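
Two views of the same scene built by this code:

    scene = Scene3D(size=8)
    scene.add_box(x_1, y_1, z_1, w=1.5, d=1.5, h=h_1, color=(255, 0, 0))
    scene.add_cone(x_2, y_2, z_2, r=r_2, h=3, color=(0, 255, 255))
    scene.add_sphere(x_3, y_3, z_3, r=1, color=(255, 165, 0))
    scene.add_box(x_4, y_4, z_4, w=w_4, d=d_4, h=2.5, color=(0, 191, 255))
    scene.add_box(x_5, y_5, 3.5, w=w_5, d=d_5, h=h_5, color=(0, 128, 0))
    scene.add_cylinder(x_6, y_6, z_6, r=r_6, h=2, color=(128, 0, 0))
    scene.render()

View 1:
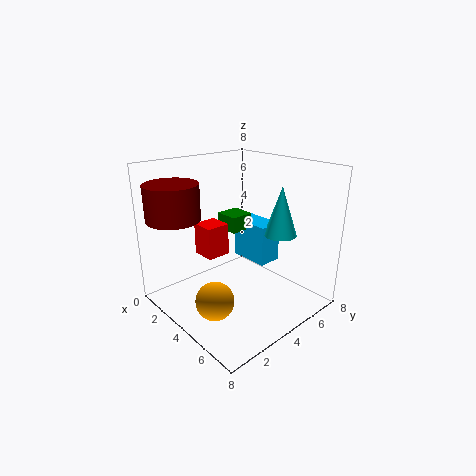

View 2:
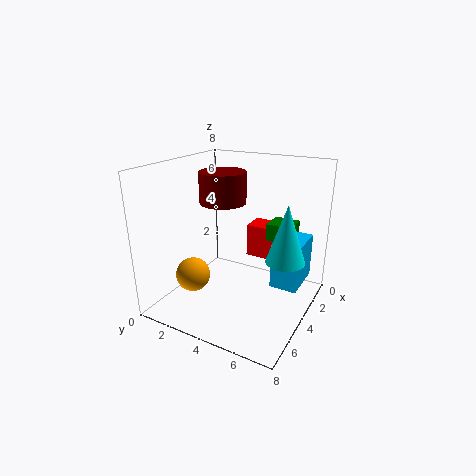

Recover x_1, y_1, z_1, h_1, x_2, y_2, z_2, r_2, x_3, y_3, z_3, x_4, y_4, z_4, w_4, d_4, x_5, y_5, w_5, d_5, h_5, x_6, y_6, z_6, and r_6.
x_1 = 0.5
y_1 = 3.5
z_1 = 2
h_1 = 2
x_2 = 4.5
y_2 = 7
z_2 = 3.5
r_2 = 1
x_3 = 5
y_3 = 1.5
z_3 = 1.5
x_4 = 1.5
y_4 = 6
z_4 = 1.5
w_4 = 2.5
d_4 = 1.5
x_5 = 1
y_5 = 5
w_5 = 1.5
d_5 = 1.5
h_5 = 1
x_6 = 1.5
y_6 = 1.5
z_6 = 5
r_6 = 1.5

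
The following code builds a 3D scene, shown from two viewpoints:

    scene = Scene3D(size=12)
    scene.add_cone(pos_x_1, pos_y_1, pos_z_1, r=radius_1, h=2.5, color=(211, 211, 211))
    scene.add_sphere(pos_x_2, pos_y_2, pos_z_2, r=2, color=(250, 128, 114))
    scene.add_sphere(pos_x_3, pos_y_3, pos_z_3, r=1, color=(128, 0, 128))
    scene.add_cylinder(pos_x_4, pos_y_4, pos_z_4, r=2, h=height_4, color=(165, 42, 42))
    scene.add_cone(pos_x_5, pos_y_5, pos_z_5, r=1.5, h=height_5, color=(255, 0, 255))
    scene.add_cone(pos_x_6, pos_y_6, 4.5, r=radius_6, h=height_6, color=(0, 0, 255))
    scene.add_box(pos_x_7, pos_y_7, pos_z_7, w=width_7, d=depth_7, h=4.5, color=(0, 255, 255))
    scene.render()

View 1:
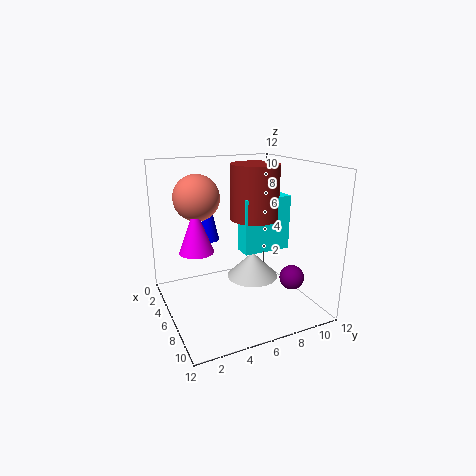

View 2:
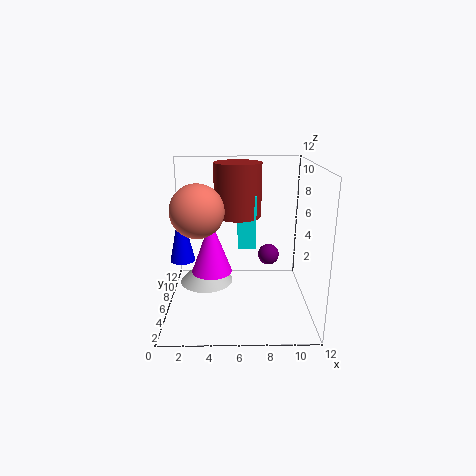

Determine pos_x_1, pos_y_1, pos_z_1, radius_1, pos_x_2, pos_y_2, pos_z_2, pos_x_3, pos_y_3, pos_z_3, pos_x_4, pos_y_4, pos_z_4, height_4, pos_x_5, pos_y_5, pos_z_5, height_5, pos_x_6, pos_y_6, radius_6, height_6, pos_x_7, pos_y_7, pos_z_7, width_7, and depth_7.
pos_x_1 = 3; pos_y_1 = 9; pos_z_1 = 0.5; radius_1 = 2.5; pos_x_2 = 3; pos_y_2 = 3.5; pos_z_2 = 9; pos_x_3 = 9; pos_y_3 = 9.5; pos_z_3 = 3; pos_x_4 = 6; pos_y_4 = 7.5; pos_z_4 = 7.5; height_4 = 4.5; pos_x_5 = 4; pos_y_5 = 3; pos_z_5 = 4.5; height_5 = 4; pos_x_6 = 1.5; pos_y_6 = 5; radius_6 = 1; height_6 = 4.5; pos_x_7 = 6; pos_y_7 = 6; pos_z_7 = 5; width_7 = 1.5; depth_7 = 4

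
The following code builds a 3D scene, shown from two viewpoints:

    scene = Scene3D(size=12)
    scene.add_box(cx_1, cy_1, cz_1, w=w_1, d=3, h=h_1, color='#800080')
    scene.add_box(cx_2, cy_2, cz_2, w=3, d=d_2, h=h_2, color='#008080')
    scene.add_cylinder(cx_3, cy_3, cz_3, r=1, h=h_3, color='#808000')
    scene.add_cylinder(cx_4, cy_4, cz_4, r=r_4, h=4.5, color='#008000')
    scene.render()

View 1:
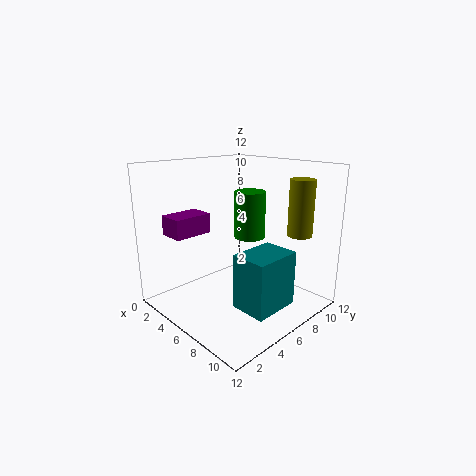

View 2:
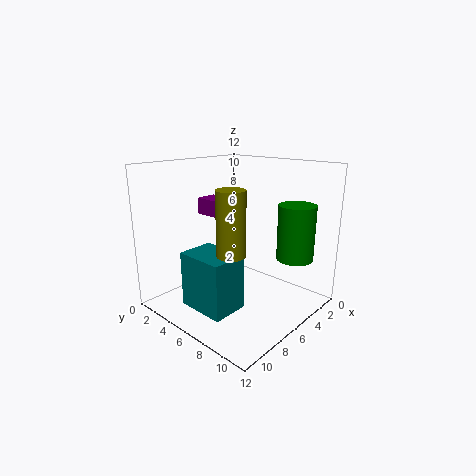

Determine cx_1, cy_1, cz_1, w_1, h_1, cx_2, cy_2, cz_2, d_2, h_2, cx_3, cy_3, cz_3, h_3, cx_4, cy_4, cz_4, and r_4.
cx_1 = 3.5; cy_1 = 0.5; cz_1 = 7; w_1 = 2; h_1 = 1.5; cx_2 = 7.5; cy_2 = 4; cz_2 = 1; d_2 = 4; h_2 = 4.5; cx_3 = 10; cy_3 = 9; cz_3 = 6.5; h_3 = 4.5; cx_4 = 3.5; cy_4 = 10; cz_4 = 4.5; r_4 = 1.5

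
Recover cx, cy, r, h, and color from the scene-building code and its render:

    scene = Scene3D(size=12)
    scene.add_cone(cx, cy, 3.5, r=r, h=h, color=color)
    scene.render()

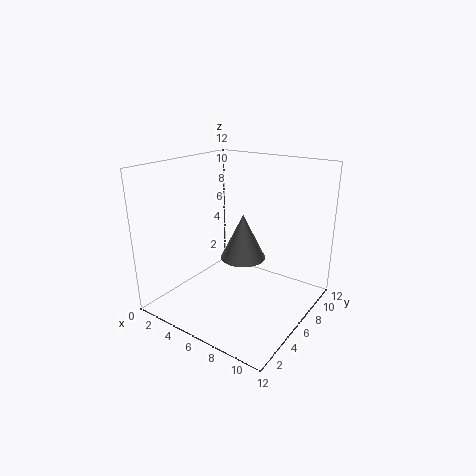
cx = 5.5
cy = 7.5
r = 2
h = 4
color = 'gray'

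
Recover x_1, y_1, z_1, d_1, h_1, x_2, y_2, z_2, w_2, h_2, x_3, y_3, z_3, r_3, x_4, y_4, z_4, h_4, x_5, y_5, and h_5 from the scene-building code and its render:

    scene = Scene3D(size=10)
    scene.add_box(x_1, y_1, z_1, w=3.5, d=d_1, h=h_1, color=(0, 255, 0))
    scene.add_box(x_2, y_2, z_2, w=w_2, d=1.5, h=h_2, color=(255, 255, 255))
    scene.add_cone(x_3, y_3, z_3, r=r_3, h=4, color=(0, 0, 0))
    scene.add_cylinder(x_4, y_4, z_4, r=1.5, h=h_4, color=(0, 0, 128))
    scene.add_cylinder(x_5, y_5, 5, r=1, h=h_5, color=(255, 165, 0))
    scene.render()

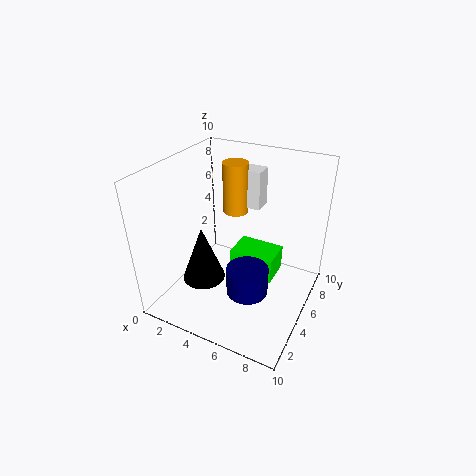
x_1 = 3.5, y_1 = 6.5, z_1 = 0.5, d_1 = 2.5, h_1 = 2, x_2 = 3.5, y_2 = 8.5, z_2 = 5.5, w_2 = 1.5, h_2 = 3, x_3 = 3, y_3 = 3.5, z_3 = 2, r_3 = 1.5, x_4 = 6, y_4 = 4.5, z_4 = 1, h_4 = 2, x_5 = 3, y_5 = 8.5, h_5 = 4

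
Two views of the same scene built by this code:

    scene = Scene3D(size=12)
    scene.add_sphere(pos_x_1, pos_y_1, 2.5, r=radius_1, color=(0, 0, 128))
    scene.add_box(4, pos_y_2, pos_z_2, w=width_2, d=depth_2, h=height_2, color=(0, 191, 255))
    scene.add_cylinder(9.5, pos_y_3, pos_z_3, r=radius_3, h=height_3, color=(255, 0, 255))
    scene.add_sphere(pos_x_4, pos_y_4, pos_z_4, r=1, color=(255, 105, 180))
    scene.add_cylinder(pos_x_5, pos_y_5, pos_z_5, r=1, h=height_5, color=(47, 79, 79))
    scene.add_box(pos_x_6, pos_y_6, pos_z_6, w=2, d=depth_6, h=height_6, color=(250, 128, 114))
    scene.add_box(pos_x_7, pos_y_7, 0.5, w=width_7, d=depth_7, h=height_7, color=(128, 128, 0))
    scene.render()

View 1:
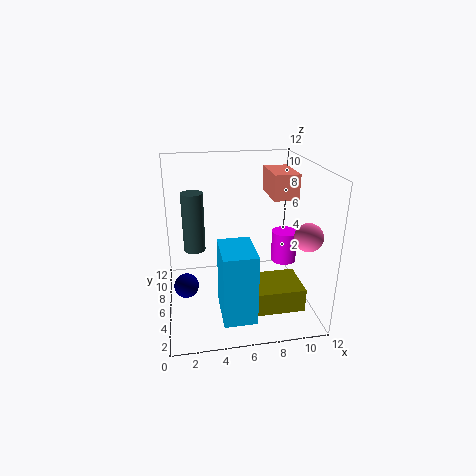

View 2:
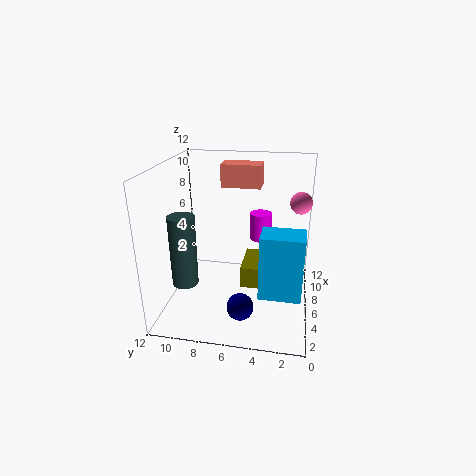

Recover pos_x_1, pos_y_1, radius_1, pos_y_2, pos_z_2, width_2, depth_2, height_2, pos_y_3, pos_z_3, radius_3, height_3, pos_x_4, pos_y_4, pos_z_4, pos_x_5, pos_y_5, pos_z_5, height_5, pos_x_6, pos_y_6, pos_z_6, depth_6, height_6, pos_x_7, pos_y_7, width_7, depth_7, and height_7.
pos_x_1 = 1.5, pos_y_1 = 5, radius_1 = 1, pos_y_2 = 0.5, pos_z_2 = 1.5, width_2 = 2.5, depth_2 = 3.5, height_2 = 5.5, pos_y_3 = 4.5, pos_z_3 = 4.5, radius_3 = 1, height_3 = 2.5, pos_x_4 = 10, pos_y_4 = 1, pos_z_4 = 8, pos_x_5 = 2.5, pos_y_5 = 9.5, pos_z_5 = 3.5, height_5 = 5.5, pos_x_6 = 8.5, pos_y_6 = 4.5, pos_z_6 = 9.5, depth_6 = 3.5, height_6 = 2, pos_x_7 = 7, pos_y_7 = 2.5, width_7 = 4, depth_7 = 3.5, height_7 = 2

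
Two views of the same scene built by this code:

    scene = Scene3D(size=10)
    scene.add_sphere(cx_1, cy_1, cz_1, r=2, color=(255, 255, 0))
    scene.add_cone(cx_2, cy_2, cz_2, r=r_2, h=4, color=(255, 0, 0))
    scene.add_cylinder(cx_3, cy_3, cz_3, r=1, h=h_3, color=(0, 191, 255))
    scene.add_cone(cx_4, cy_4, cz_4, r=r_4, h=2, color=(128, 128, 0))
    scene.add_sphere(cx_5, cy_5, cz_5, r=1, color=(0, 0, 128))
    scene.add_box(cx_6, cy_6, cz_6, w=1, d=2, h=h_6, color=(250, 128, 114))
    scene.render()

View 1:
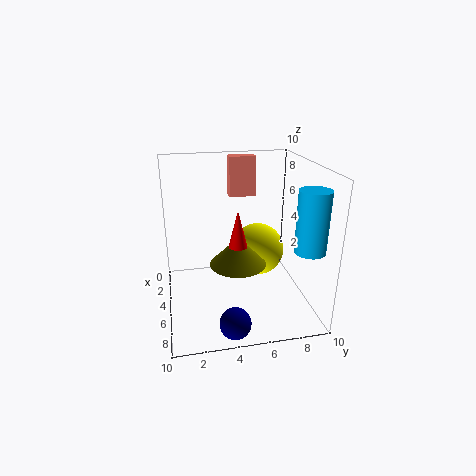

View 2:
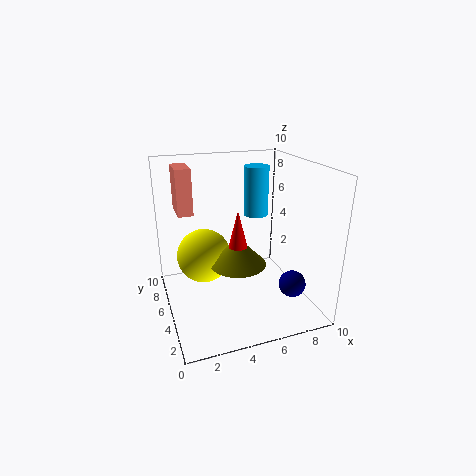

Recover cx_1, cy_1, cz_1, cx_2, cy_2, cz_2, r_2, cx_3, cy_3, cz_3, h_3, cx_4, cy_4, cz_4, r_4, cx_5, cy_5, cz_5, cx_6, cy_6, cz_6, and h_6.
cx_1 = 3; cy_1 = 7; cz_1 = 3; cx_2 = 5; cy_2 = 5; cz_2 = 3; r_2 = 1; cx_3 = 8; cy_3 = 9; cz_3 = 5; h_3 = 4; cx_4 = 5; cy_4 = 5; cz_4 = 3; r_4 = 2; cx_5 = 9; cy_5 = 4; cz_5 = 1; cx_6 = 1; cy_6 = 5; cz_6 = 7; h_6 = 3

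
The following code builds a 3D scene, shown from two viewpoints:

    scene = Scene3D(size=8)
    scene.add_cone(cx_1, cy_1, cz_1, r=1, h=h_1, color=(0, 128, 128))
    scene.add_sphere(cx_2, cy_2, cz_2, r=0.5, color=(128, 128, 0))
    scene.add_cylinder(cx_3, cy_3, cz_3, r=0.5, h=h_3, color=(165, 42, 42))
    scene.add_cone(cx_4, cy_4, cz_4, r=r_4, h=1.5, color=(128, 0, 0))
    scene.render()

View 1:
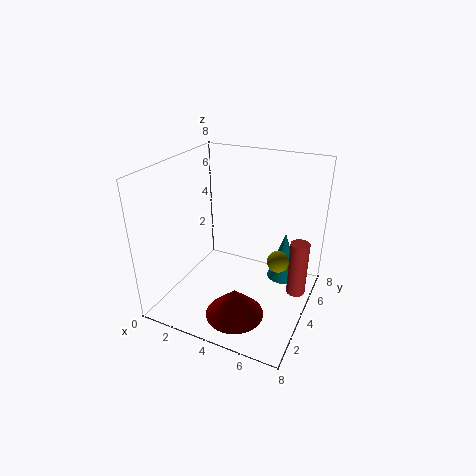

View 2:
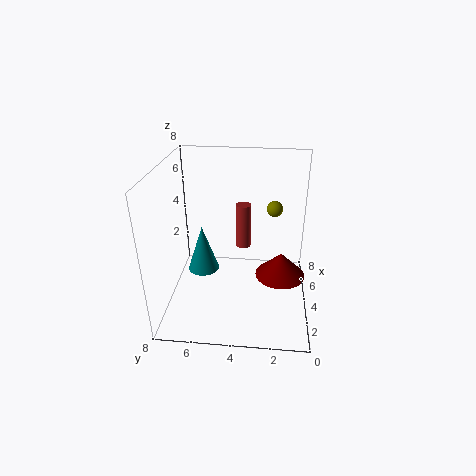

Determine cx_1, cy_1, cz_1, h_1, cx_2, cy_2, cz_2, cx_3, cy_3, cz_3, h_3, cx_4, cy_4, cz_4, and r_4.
cx_1 = 6
cy_1 = 6.5
cz_1 = 0.5
h_1 = 3
cx_2 = 7
cy_2 = 2
cz_2 = 4.5
cx_3 = 7.5
cy_3 = 4
cz_3 = 1.5
h_3 = 3
cx_4 = 5
cy_4 = 1.5
cz_4 = 1
r_4 = 1.5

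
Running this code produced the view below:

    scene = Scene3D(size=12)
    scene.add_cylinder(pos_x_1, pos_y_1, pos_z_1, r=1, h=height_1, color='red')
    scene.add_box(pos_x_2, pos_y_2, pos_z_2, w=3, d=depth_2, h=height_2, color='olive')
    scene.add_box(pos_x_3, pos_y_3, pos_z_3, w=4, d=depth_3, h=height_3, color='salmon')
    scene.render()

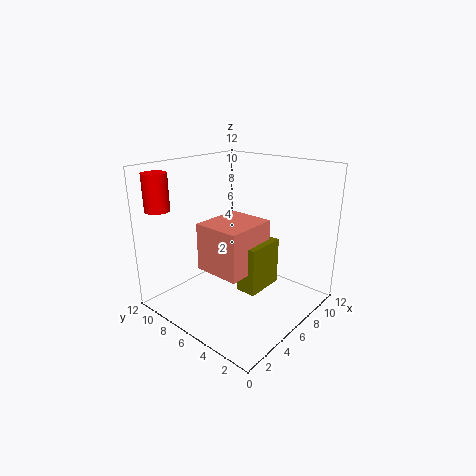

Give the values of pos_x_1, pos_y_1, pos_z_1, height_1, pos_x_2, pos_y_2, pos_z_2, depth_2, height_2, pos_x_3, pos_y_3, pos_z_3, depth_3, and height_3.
pos_x_1 = 1.5, pos_y_1 = 10.5, pos_z_1 = 8.5, height_1 = 3, pos_x_2 = 3, pos_y_2 = 2, pos_z_2 = 3.5, depth_2 = 1.5, height_2 = 3.5, pos_x_3 = 1.5, pos_y_3 = 2.5, pos_z_3 = 5, depth_3 = 3.5, height_3 = 3.5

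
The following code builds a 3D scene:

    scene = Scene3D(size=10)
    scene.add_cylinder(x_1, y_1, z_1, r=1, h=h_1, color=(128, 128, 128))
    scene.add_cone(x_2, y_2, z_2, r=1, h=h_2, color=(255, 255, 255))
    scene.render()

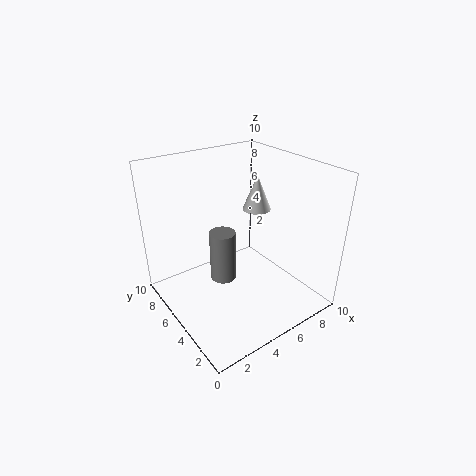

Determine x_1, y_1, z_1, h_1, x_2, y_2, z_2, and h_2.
x_1 = 5, y_1 = 7, z_1 = 0.5, h_1 = 4, x_2 = 7, y_2 = 5.5, z_2 = 6.5, h_2 = 2.5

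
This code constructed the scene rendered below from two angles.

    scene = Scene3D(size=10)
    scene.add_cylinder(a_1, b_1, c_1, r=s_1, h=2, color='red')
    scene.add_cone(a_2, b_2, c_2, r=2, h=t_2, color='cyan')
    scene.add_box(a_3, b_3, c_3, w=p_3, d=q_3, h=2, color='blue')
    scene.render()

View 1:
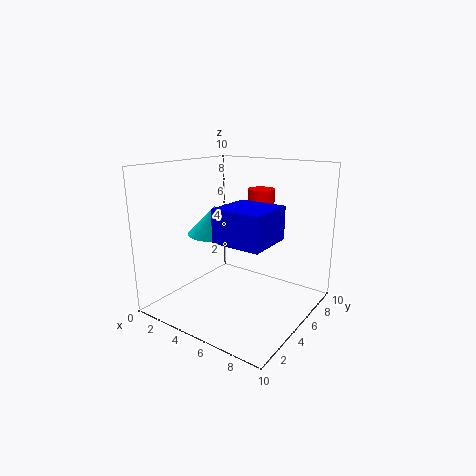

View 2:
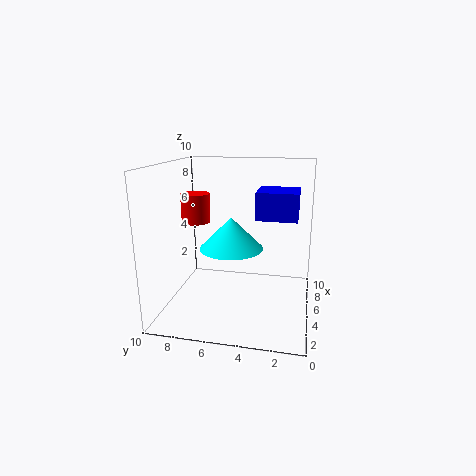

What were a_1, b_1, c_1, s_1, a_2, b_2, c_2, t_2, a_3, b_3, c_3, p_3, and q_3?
a_1 = 5; b_1 = 8; c_1 = 6; s_1 = 1; a_2 = 3; b_2 = 5; c_2 = 5; t_2 = 2; a_3 = 6; b_3 = 1; c_3 = 6; p_3 = 3; q_3 = 3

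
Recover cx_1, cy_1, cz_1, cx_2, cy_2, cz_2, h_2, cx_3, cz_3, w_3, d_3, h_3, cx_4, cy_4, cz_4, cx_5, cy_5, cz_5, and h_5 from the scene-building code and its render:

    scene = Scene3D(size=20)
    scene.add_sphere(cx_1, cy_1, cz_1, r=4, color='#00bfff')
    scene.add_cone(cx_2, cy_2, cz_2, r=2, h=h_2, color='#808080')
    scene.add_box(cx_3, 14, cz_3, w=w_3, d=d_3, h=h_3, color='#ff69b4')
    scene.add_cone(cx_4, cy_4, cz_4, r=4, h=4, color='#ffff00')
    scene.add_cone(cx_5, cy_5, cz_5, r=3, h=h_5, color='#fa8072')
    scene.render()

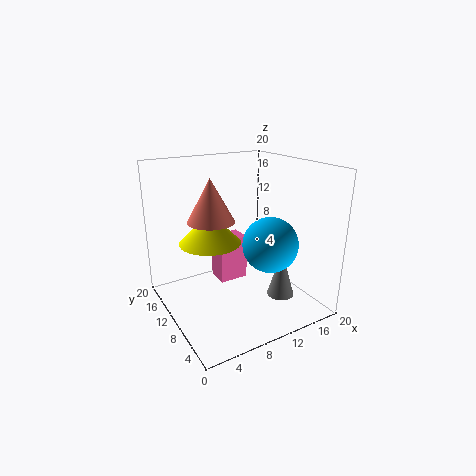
cx_1 = 14.5
cy_1 = 8.5
cz_1 = 8.5
cx_2 = 16
cy_2 = 7.5
cz_2 = 0.5
h_2 = 7
cx_3 = 9.5
cz_3 = 1
w_3 = 4.5
d_3 = 3.5
h_3 = 7
cx_4 = 5.5
cy_4 = 9.5
cz_4 = 10.5
cx_5 = 5.5
cy_5 = 9
cz_5 = 13.5
h_5 = 5.5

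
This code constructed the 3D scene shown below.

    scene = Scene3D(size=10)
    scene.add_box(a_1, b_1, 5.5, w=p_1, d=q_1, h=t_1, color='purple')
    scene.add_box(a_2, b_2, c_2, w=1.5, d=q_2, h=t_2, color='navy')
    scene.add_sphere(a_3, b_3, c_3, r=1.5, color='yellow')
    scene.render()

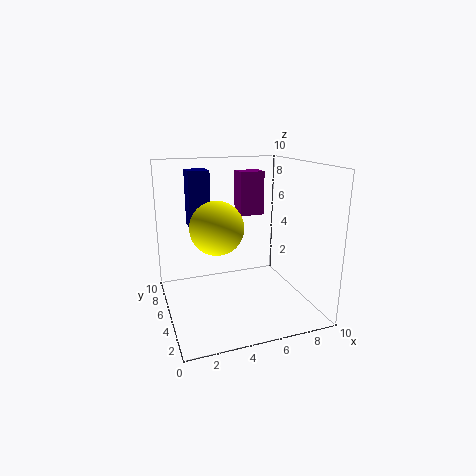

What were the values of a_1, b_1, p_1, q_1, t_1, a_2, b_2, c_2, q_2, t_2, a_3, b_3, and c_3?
a_1 = 6.5
b_1 = 8.5
p_1 = 2
q_1 = 1.5
t_1 = 3.5
a_2 = 2
b_2 = 6.5
c_2 = 5.5
q_2 = 1.5
t_2 = 4
a_3 = 2.5
b_3 = 1.5
c_3 = 7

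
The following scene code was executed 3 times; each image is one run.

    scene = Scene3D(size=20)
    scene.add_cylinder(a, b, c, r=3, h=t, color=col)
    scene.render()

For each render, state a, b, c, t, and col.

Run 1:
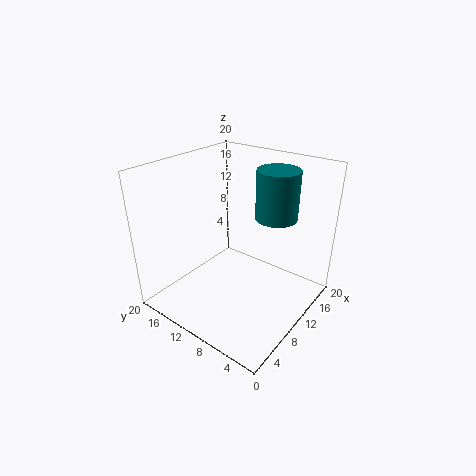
a = 15, b = 7, c = 12, t = 7, col = 'teal'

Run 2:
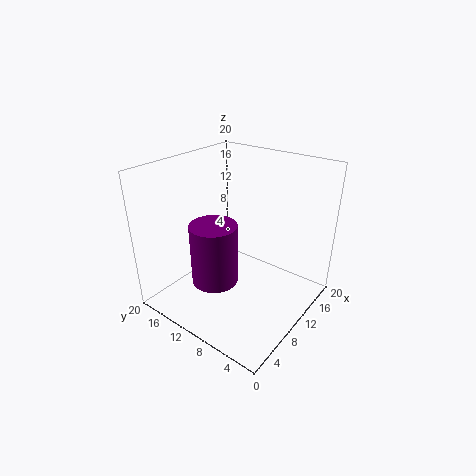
a = 5, b = 10, c = 6, t = 8, col = 'purple'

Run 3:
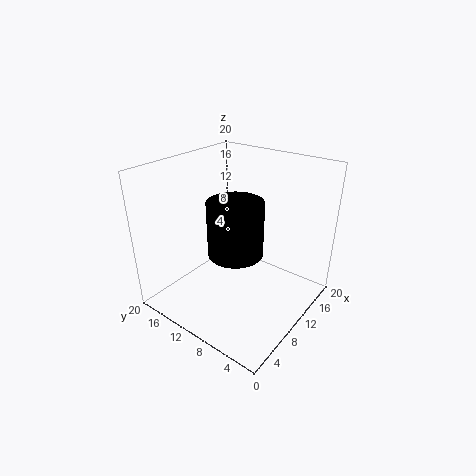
a = 3, b = 5, c = 13, t = 6, col = 'black'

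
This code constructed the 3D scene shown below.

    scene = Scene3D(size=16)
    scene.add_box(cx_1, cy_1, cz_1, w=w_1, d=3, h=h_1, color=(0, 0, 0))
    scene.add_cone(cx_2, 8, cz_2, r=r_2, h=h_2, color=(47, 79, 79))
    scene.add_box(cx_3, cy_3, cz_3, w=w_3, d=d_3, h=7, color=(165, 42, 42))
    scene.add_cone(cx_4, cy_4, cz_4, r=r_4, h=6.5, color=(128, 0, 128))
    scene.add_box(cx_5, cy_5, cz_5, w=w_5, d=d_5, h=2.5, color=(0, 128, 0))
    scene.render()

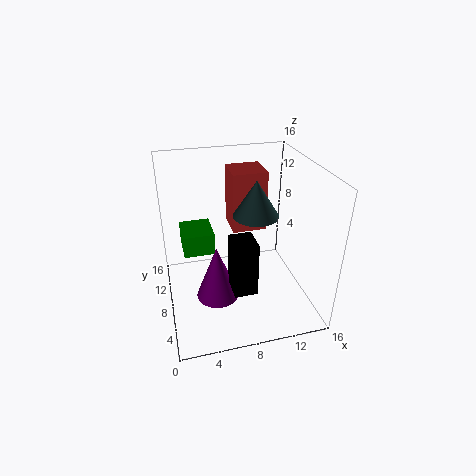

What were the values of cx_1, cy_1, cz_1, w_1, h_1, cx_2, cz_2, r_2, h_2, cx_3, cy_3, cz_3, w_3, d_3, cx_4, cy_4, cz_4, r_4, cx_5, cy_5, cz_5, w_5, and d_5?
cx_1 = 6.5
cy_1 = 3.5
cz_1 = 3.5
w_1 = 2.5
h_1 = 6
cx_2 = 10
cz_2 = 10.5
r_2 = 2.5
h_2 = 4
cx_3 = 8
cy_3 = 10
cz_3 = 7.5
w_3 = 4
d_3 = 4
cx_4 = 5.5
cy_4 = 8
cz_4 = 0.5
r_4 = 2.5
cx_5 = 2
cy_5 = 8.5
cz_5 = 6
w_5 = 3.5
d_5 = 4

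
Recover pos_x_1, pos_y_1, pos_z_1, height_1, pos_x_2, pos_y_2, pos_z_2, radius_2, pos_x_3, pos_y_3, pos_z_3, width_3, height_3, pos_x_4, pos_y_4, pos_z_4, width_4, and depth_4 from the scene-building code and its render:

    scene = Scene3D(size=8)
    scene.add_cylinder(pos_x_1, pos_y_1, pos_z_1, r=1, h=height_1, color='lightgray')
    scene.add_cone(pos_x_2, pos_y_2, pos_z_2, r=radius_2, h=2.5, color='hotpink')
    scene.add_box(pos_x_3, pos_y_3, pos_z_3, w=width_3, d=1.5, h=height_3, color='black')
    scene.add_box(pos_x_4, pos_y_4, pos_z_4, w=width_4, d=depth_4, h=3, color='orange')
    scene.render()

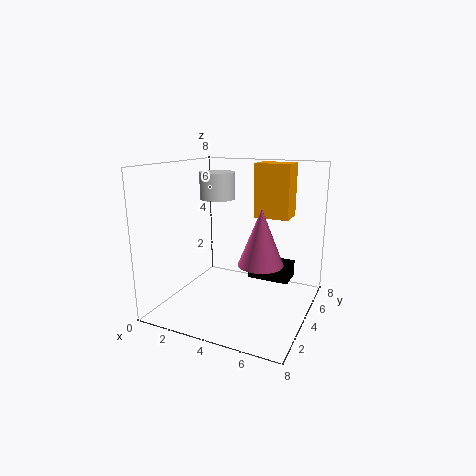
pos_x_1 = 2.5, pos_y_1 = 4.5, pos_z_1 = 6, height_1 = 1.5, pos_x_2 = 6.5, pos_y_2 = 1, pos_z_2 = 4, radius_2 = 1, pos_x_3 = 4, pos_y_3 = 5.5, pos_z_3 = 1, width_3 = 2.5, height_3 = 1, pos_x_4 = 4.5, pos_y_4 = 5, pos_z_4 = 5, width_4 = 2, depth_4 = 1.5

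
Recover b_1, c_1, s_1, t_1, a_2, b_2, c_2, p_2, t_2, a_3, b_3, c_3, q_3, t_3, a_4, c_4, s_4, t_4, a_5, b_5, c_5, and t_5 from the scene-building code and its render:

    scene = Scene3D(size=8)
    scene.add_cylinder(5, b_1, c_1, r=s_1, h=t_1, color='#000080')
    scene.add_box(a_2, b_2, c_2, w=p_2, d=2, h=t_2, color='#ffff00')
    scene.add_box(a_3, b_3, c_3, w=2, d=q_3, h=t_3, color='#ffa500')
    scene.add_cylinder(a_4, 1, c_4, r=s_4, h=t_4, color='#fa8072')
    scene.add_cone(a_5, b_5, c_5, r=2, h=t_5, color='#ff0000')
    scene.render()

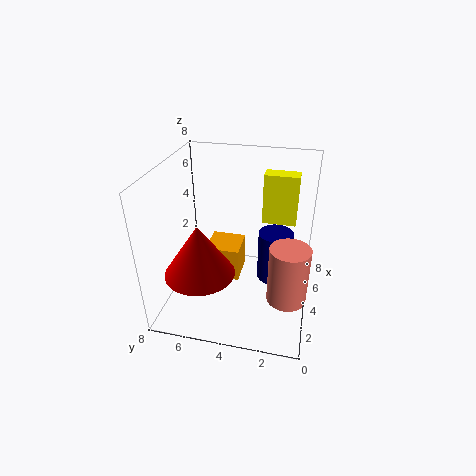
b_1 = 2
c_1 = 1
s_1 = 1
t_1 = 3
a_2 = 6
b_2 = 1
c_2 = 4
p_2 = 1
t_2 = 3
a_3 = 4
b_3 = 4
c_3 = 1
q_3 = 2
t_3 = 2
a_4 = 2
c_4 = 2
s_4 = 1
t_4 = 3
a_5 = 3
b_5 = 6
c_5 = 2
t_5 = 3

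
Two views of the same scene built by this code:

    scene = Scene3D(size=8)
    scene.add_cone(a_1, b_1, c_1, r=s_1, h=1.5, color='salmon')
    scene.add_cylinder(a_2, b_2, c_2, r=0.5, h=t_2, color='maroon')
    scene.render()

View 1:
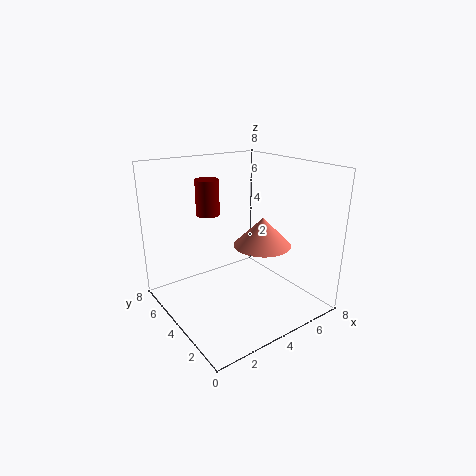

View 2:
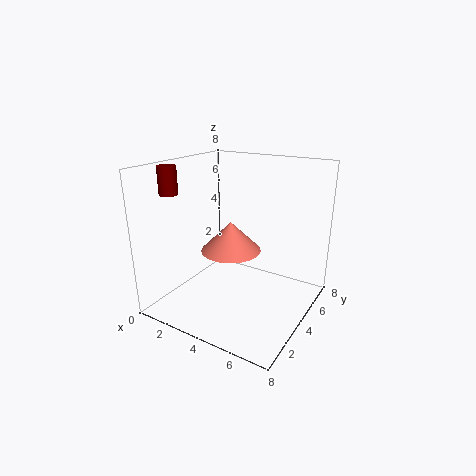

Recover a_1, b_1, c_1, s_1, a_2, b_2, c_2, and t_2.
a_1 = 4.5; b_1 = 2.5; c_1 = 4; s_1 = 1.5; a_2 = 1; b_2 = 2; c_2 = 6.5; t_2 = 1.5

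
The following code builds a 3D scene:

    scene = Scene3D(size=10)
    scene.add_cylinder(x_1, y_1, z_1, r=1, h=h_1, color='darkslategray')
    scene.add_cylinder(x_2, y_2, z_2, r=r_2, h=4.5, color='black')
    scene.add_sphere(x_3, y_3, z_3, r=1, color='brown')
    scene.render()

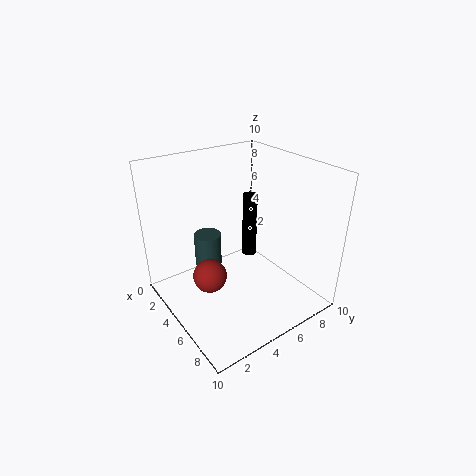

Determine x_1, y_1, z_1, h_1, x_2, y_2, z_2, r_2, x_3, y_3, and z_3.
x_1 = 2.5
y_1 = 4
z_1 = 2
h_1 = 2.5
x_2 = 5
y_2 = 6
z_2 = 3.5
r_2 = 0.5
x_3 = 7
y_3 = 1.5
z_3 = 4.5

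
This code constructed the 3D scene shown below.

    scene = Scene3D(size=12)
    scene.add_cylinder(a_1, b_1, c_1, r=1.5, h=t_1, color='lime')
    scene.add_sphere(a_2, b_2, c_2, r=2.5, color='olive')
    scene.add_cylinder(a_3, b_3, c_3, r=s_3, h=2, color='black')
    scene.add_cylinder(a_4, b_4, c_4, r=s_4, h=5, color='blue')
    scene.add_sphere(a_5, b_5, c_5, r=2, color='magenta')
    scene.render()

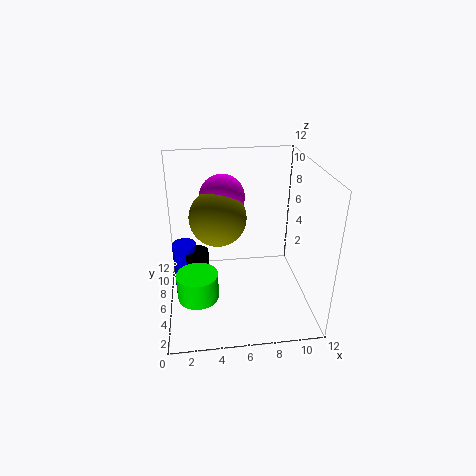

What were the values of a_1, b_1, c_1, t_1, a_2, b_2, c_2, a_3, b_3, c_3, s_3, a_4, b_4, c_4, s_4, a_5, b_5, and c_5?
a_1 = 2.5; b_1 = 2; c_1 = 3.5; t_1 = 2; a_2 = 4.5; b_2 = 8; c_2 = 7; a_3 = 2.5; b_3 = 6; c_3 = 3; s_3 = 1; a_4 = 1.5; b_4 = 6.5; c_4 = 0.5; s_4 = 1; a_5 = 5; b_5 = 9; c_5 = 8.5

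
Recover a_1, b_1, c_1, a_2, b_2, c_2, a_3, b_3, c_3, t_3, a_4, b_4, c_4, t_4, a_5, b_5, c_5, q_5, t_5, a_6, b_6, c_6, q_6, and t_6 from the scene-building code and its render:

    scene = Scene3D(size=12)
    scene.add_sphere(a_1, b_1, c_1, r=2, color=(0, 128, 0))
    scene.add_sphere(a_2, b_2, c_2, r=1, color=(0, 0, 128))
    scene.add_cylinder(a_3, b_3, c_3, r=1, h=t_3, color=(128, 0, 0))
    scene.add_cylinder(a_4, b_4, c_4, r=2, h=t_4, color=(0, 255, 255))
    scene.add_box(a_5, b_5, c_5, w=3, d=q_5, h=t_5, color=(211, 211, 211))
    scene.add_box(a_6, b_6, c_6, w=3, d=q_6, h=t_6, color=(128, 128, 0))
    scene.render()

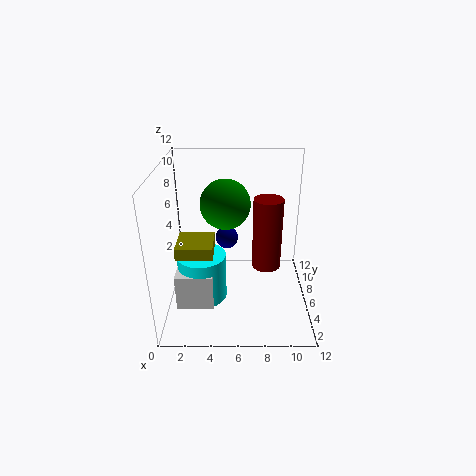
a_1 = 5, b_1 = 6, c_1 = 9, a_2 = 5, b_2 = 8, c_2 = 5, a_3 = 8, b_3 = 2, c_3 = 6, t_3 = 5, a_4 = 3, b_4 = 5, c_4 = 1, t_4 = 4, a_5 = 1, b_5 = 3, c_5 = 1, q_5 = 4, t_5 = 3, a_6 = 1, b_6 = 4, c_6 = 5, q_6 = 3, t_6 = 1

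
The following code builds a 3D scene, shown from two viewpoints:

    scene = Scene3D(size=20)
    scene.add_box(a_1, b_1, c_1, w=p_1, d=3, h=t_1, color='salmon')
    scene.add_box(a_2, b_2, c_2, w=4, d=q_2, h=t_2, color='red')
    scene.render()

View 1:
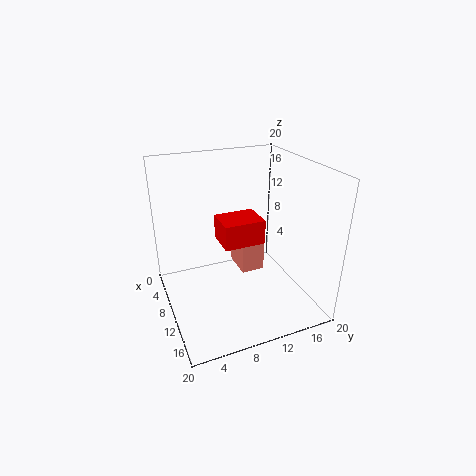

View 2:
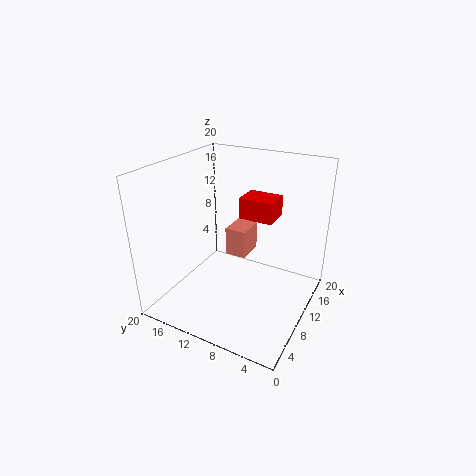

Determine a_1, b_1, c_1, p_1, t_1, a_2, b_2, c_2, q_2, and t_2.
a_1 = 10; b_1 = 9; c_1 = 7; p_1 = 4; t_1 = 4; a_2 = 12; b_2 = 6; c_2 = 12; q_2 = 5; t_2 = 3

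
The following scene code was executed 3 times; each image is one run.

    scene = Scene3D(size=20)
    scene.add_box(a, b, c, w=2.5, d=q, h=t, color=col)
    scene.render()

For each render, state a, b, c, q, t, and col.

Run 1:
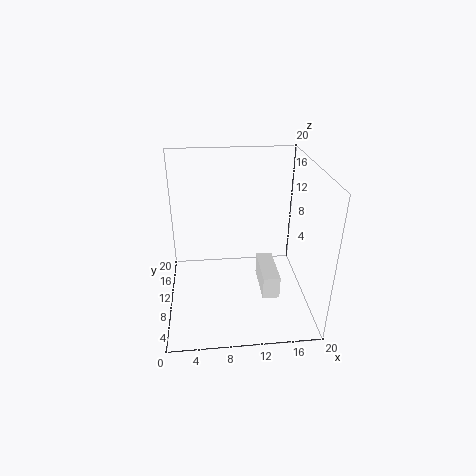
a = 13.5; b = 8; c = 0.5; q = 7; t = 3.5; col = 'white'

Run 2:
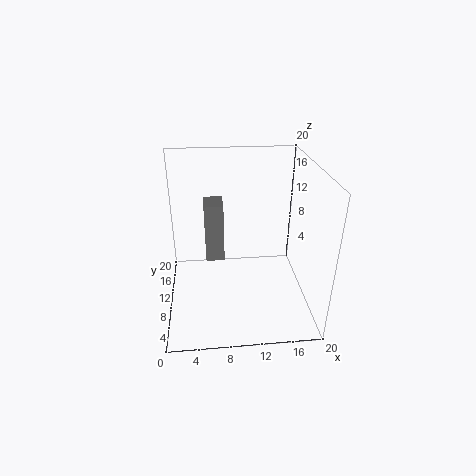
a = 5.5; b = 8.5; c = 7.5; q = 3.5; t = 8; col = 'gray'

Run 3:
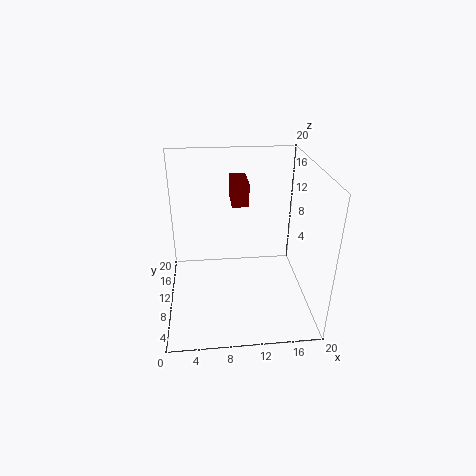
a = 9.5; b = 13.5; c = 13; q = 5; t = 3.5; col = 'maroon'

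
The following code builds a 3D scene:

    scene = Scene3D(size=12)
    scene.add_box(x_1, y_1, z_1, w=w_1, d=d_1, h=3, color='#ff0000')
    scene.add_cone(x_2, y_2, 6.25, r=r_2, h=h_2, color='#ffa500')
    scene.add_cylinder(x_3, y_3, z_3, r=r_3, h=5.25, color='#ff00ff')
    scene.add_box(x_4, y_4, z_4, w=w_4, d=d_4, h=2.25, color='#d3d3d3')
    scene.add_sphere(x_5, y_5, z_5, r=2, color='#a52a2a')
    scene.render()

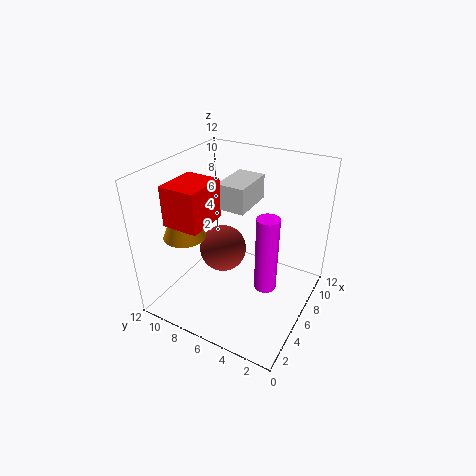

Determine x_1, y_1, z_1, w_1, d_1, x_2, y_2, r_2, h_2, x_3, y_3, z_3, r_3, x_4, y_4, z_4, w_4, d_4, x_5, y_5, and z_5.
x_1 = 1, y_1 = 6.5, z_1 = 8.75, w_1 = 3.25, d_1 = 2.75, x_2 = 3.75, y_2 = 9.75, r_2 = 1.75, h_2 = 4.25, x_3 = 2.25, y_3 = 1.75, z_3 = 5.5, r_3 = 0.75, x_4 = 6.75, y_4 = 6, z_4 = 7.75, w_4 = 4, d_4 = 2.5, x_5 = 6, y_5 = 7.5, z_5 = 4.5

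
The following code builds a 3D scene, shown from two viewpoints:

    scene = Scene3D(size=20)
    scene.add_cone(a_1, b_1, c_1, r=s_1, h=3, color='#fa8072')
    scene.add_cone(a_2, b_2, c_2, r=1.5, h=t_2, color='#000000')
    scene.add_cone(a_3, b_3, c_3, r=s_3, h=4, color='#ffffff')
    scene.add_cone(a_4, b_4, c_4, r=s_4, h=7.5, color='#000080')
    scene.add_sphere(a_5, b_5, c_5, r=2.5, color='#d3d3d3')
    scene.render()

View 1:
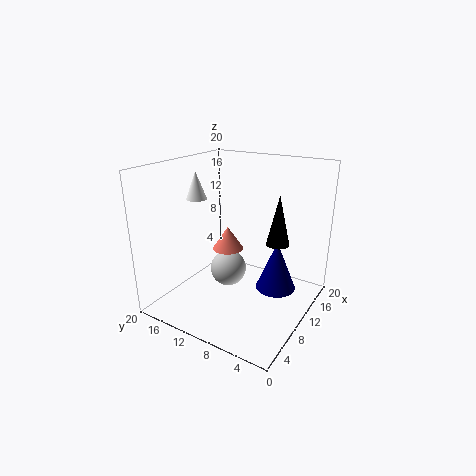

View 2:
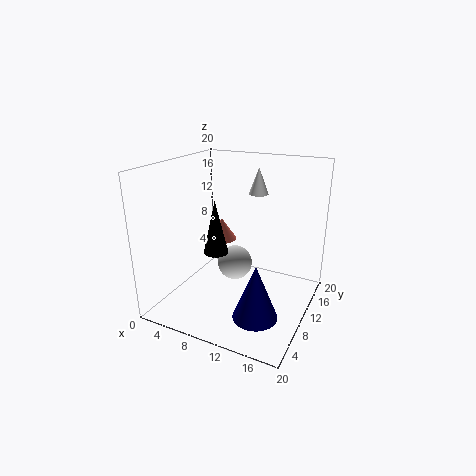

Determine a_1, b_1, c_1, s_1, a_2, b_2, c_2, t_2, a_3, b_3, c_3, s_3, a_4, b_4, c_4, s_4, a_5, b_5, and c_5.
a_1 = 7.5, b_1 = 10, c_1 = 9.5, s_1 = 2, a_2 = 10, b_2 = 4, c_2 = 10.5, t_2 = 6.5, a_3 = 10, b_3 = 17, c_3 = 14.5, s_3 = 1.5, a_4 = 14.5, b_4 = 6, c_4 = 1, s_4 = 3, a_5 = 9, b_5 = 11, c_5 = 5.5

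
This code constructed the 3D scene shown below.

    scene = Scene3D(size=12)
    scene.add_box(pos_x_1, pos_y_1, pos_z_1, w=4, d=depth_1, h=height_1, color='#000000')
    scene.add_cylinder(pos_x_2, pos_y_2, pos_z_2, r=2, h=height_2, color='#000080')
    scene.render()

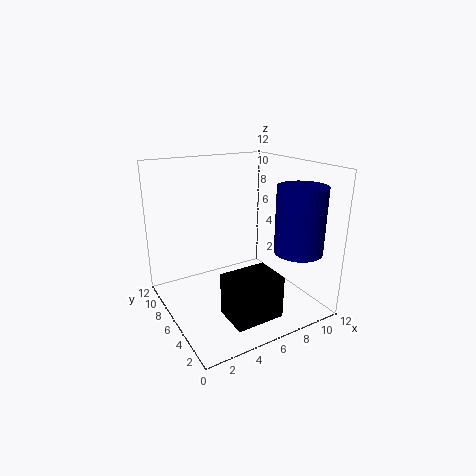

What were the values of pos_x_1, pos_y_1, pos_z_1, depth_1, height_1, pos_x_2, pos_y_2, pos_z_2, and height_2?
pos_x_1 = 3.5; pos_y_1 = 1.5; pos_z_1 = 0.5; depth_1 = 3; height_1 = 3.5; pos_x_2 = 10; pos_y_2 = 3; pos_z_2 = 5; height_2 = 5.5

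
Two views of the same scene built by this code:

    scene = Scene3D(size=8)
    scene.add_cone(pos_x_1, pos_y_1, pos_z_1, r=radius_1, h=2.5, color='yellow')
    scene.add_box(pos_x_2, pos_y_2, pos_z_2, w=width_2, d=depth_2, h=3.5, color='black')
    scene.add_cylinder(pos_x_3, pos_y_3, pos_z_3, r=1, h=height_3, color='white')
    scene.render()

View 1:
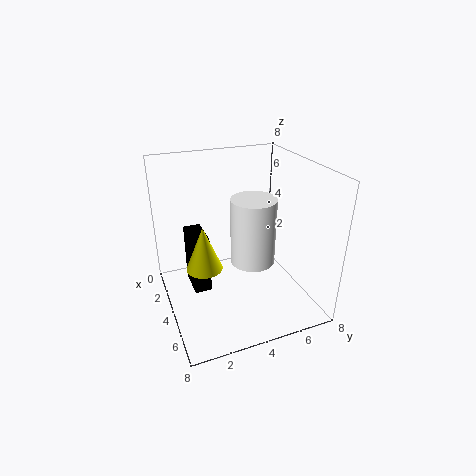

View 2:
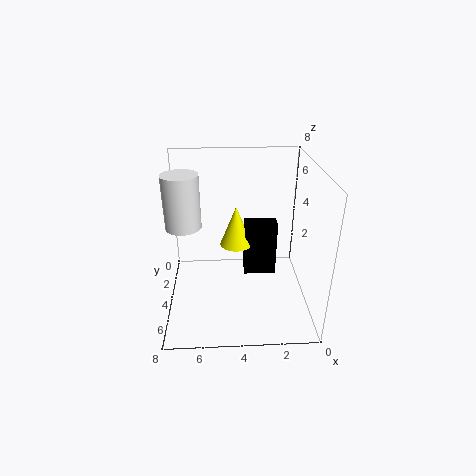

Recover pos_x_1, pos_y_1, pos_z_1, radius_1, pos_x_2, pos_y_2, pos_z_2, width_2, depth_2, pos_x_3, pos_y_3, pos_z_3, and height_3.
pos_x_1 = 4; pos_y_1 = 2; pos_z_1 = 2.5; radius_1 = 1; pos_x_2 = 1.5; pos_y_2 = 1.5; pos_z_2 = 0.5; width_2 = 2; depth_2 = 1; pos_x_3 = 7; pos_y_3 = 3.5; pos_z_3 = 4.5; height_3 = 3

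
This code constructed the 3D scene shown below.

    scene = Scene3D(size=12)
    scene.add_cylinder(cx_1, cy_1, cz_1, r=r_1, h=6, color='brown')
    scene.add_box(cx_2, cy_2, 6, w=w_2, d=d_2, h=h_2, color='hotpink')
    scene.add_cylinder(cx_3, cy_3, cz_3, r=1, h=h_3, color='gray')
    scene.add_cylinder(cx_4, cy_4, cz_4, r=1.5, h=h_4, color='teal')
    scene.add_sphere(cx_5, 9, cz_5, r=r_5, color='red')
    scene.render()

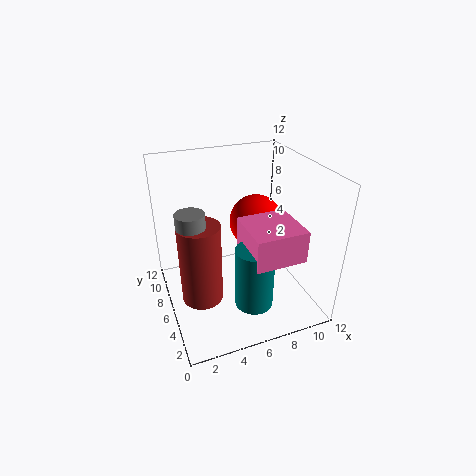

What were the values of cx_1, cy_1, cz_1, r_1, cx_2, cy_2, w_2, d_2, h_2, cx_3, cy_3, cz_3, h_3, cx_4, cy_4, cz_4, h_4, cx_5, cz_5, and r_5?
cx_1 = 2
cy_1 = 3
cz_1 = 3.5
r_1 = 1.5
cx_2 = 5.5
cy_2 = 1
w_2 = 4
d_2 = 4
h_2 = 2.5
cx_3 = 1.5
cy_3 = 3
cz_3 = 6
h_3 = 4.5
cx_4 = 6
cy_4 = 2.5
cz_4 = 2
h_4 = 5
cx_5 = 9
cz_5 = 5.5
r_5 = 2.5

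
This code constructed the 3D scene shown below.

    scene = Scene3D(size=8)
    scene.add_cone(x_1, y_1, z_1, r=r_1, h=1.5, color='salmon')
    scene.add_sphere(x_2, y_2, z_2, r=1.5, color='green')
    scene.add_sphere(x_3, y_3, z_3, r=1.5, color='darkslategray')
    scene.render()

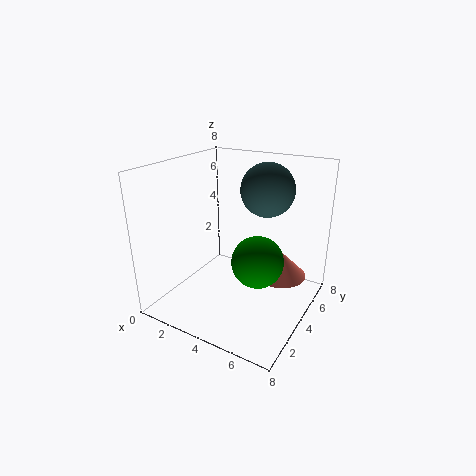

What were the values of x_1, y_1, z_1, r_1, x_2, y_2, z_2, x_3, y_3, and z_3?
x_1 = 6, y_1 = 5.5, z_1 = 1.5, r_1 = 1.5, x_2 = 5, y_2 = 4.5, z_2 = 2.5, x_3 = 5, y_3 = 5.5, z_3 = 6.5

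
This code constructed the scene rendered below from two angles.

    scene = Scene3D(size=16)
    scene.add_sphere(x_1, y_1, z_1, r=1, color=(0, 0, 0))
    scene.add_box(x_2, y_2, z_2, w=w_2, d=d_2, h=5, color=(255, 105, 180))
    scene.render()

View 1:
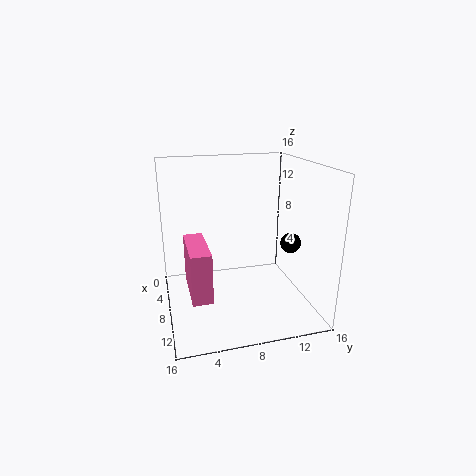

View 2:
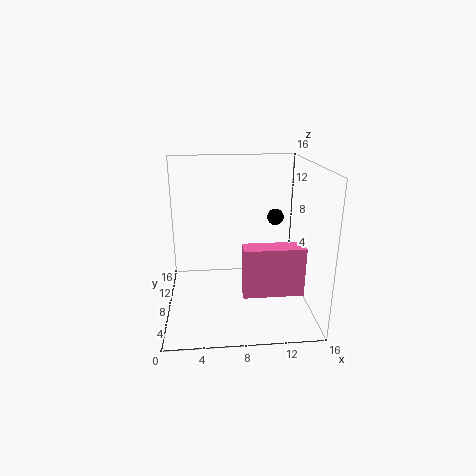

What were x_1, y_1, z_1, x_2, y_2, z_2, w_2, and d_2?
x_1 = 13
y_1 = 12
z_1 = 9
x_2 = 8
y_2 = 2
z_2 = 4
w_2 = 6
d_2 = 2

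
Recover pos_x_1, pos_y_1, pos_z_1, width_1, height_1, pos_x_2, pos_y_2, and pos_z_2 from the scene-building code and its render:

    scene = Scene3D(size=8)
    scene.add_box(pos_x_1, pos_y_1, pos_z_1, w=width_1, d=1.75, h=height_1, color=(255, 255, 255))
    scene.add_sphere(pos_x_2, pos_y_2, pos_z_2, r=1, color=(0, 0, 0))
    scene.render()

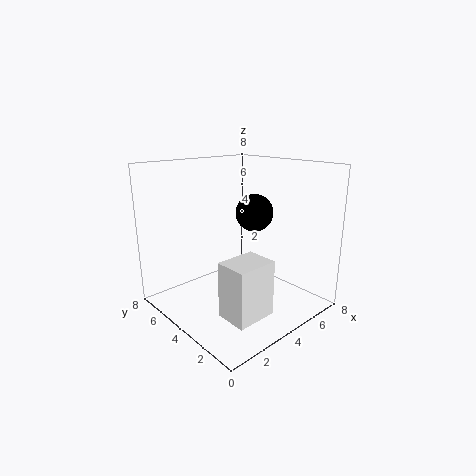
pos_x_1 = 1.75, pos_y_1 = 1.25, pos_z_1 = 0.5, width_1 = 2.25, height_1 = 3, pos_x_2 = 4.5, pos_y_2 = 3.25, pos_z_2 = 5.5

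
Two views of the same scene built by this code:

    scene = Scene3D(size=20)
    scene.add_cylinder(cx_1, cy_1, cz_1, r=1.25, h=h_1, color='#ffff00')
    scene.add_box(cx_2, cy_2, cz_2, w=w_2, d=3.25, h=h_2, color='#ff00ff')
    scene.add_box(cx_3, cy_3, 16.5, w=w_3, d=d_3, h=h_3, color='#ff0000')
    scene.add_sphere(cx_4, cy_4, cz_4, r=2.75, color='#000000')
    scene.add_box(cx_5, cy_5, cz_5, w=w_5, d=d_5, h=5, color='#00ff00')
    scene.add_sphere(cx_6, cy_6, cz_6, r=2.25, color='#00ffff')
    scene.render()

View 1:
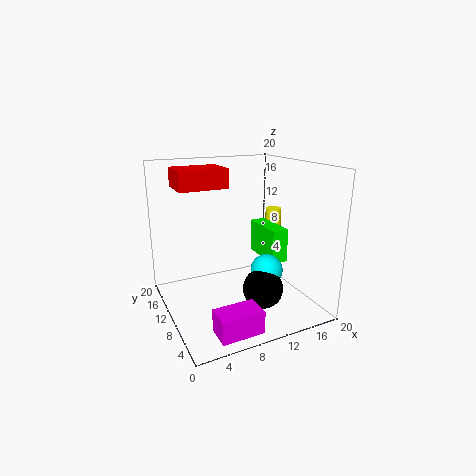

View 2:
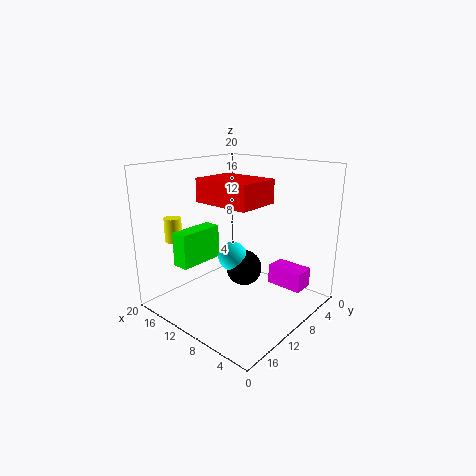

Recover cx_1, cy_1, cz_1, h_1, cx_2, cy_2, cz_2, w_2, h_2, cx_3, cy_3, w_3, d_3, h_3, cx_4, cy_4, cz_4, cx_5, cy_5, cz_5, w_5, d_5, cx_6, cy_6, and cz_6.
cx_1 = 18.5
cy_1 = 14.5
cz_1 = 8.75
h_1 = 3.5
cx_2 = 3.5
cy_2 = 0.5
cz_2 = 1
w_2 = 5.5
h_2 = 3
cx_3 = 2.75
cy_3 = 12.25
w_3 = 7
d_3 = 5.25
h_3 = 2.75
cx_4 = 12
cy_4 = 6.25
cz_4 = 3.5
cx_5 = 15
cy_5 = 8.75
cz_5 = 5.5
w_5 = 2.5
d_5 = 6.75
cx_6 = 13.25
cy_6 = 7.5
cz_6 = 5.5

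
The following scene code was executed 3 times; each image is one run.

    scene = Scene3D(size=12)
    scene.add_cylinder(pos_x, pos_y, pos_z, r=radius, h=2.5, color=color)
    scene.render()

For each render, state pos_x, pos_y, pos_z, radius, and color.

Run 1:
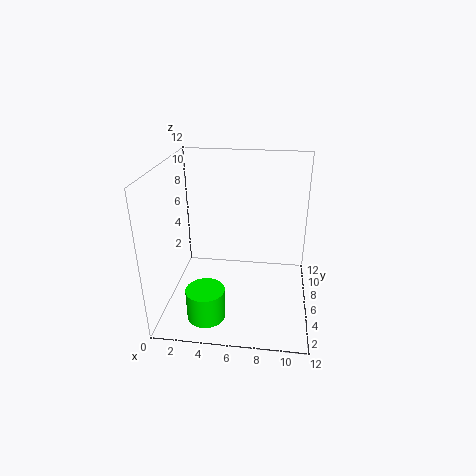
pos_x = 4, pos_y = 2, pos_z = 1, radius = 1.5, color = 'lime'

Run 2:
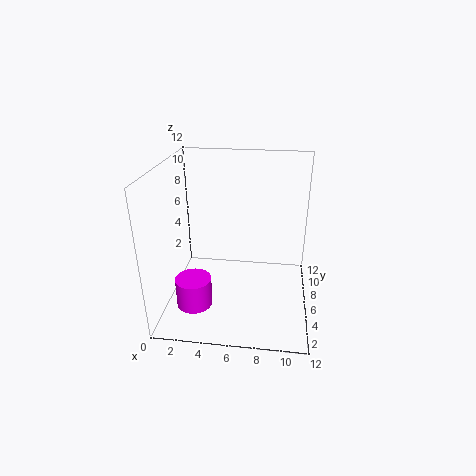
pos_x = 2.5, pos_y = 4, pos_z = 0.5, radius = 1.5, color = 'magenta'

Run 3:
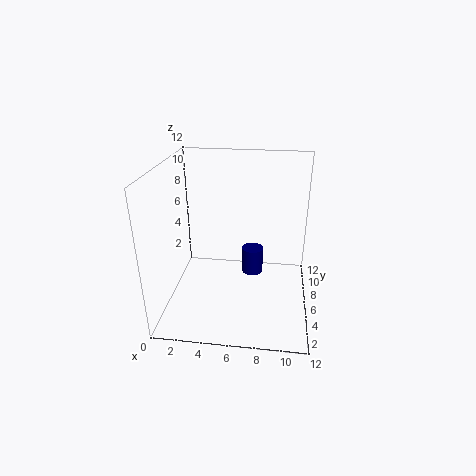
pos_x = 7, pos_y = 9, pos_z = 1, radius = 1, color = 'navy'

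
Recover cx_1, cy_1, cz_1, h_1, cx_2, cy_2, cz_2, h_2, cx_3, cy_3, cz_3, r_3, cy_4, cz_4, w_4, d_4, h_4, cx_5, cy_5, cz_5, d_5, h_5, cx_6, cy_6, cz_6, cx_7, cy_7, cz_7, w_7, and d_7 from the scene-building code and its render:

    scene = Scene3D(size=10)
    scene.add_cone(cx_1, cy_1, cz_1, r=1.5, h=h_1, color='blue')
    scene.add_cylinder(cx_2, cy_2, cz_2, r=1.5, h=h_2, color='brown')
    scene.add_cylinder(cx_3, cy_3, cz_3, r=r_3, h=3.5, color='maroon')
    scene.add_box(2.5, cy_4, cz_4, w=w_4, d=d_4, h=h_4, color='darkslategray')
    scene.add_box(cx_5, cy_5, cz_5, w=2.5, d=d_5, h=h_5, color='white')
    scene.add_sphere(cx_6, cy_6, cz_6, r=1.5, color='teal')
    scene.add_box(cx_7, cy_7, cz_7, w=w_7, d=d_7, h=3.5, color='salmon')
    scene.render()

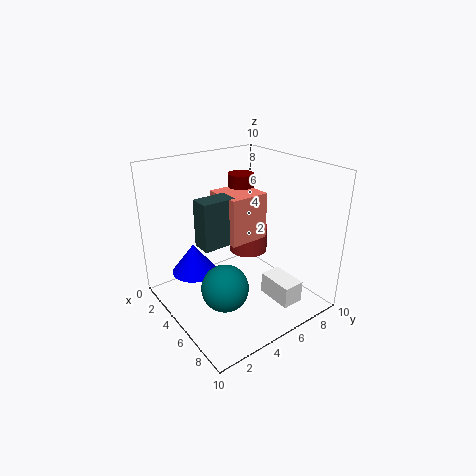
cx_1 = 4; cy_1 = 2; cz_1 = 3; h_1 = 2; cx_2 = 3; cy_2 = 7.5; cz_2 = 2.5; h_2 = 2; cx_3 = 2; cy_3 = 7.5; cz_3 = 5; r_3 = 1; cy_4 = 3; cz_4 = 4; w_4 = 1.5; d_4 = 2.5; h_4 = 3.5; cx_5 = 6.5; cy_5 = 6; cz_5 = 1; d_5 = 1.5; h_5 = 1.5; cx_6 = 7; cy_6 = 2.5; cz_6 = 3; cx_7 = 1.5; cy_7 = 5; cz_7 = 4; w_7 = 3; d_7 = 3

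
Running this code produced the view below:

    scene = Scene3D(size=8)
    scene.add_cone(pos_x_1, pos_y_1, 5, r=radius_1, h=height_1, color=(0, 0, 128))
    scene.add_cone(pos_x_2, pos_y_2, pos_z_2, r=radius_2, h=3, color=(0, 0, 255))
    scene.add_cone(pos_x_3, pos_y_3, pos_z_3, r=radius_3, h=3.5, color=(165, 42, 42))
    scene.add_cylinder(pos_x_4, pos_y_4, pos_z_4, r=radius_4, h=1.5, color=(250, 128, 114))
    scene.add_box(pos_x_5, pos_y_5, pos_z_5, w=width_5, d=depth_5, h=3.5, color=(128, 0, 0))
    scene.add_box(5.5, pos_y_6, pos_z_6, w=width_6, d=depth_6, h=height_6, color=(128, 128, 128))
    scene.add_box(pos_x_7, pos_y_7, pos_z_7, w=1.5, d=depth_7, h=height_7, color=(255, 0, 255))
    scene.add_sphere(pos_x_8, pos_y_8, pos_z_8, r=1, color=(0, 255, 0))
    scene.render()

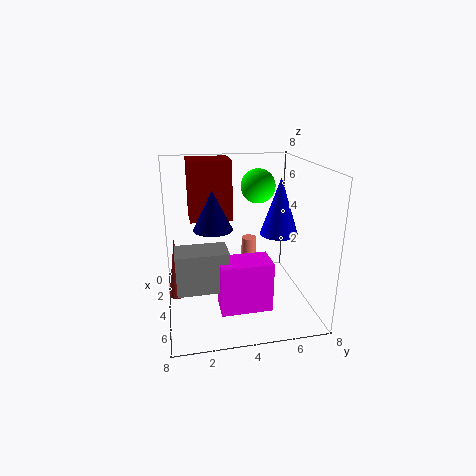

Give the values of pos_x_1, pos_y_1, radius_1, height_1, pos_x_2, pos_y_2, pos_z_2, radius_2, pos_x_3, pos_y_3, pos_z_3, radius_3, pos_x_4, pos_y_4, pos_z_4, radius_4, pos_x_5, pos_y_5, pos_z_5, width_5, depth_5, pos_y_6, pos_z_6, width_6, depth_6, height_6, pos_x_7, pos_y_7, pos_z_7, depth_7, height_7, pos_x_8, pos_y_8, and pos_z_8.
pos_x_1 = 5; pos_y_1 = 2.5; radius_1 = 1; height_1 = 2; pos_x_2 = 5; pos_y_2 = 6; pos_z_2 = 4.5; radius_2 = 1; pos_x_3 = 3.5; pos_y_3 = 0.5; pos_z_3 = 0.5; radius_3 = 0.5; pos_x_4 = 0.5; pos_y_4 = 5.5; pos_z_4 = 1; radius_4 = 0.5; pos_x_5 = 0.5; pos_y_5 = 1.5; pos_z_5 = 4.5; width_5 = 2; depth_5 = 2.5; pos_y_6 = 0.5; pos_z_6 = 2.5; width_6 = 1.5; depth_6 = 2.5; height_6 = 2; pos_x_7 = 6; pos_y_7 = 2.5; pos_z_7 = 1.5; depth_7 = 2.5; height_7 = 2.5; pos_x_8 = 2.5; pos_y_8 = 5.5; pos_z_8 = 6.5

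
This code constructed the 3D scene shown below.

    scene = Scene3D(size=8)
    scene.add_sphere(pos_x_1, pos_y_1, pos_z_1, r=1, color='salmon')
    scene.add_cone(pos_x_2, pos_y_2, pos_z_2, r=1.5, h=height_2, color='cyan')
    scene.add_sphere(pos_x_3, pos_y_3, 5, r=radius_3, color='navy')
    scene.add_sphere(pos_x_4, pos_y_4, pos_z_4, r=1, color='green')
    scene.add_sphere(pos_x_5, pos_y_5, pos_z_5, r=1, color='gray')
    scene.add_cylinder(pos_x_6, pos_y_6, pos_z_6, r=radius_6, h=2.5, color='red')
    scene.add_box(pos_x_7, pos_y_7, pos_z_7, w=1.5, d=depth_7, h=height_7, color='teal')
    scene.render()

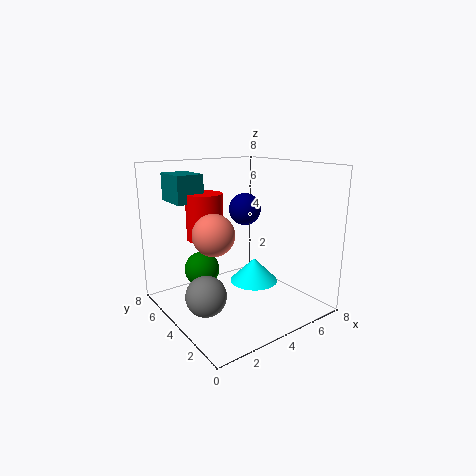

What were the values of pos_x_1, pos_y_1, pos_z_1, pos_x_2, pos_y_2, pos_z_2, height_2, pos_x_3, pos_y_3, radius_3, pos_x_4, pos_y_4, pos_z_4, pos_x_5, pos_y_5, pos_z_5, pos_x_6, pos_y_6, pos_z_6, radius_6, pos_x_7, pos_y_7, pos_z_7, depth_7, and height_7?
pos_x_1 = 1.5, pos_y_1 = 2.5, pos_z_1 = 5, pos_x_2 = 6, pos_y_2 = 5, pos_z_2 = 0.5, height_2 = 1.5, pos_x_3 = 6, pos_y_3 = 6, radius_3 = 1, pos_x_4 = 2.5, pos_y_4 = 5.5, pos_z_4 = 2, pos_x_5 = 1, pos_y_5 = 2.5, pos_z_5 = 2, pos_x_6 = 2.5, pos_y_6 = 5, pos_z_6 = 4, radius_6 = 1, pos_x_7 = 1, pos_y_7 = 5, pos_z_7 = 6, depth_7 = 2, height_7 = 1.5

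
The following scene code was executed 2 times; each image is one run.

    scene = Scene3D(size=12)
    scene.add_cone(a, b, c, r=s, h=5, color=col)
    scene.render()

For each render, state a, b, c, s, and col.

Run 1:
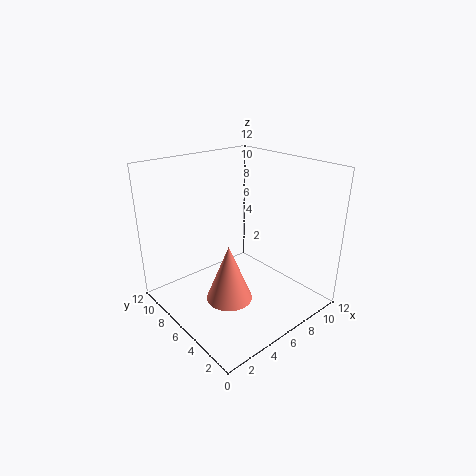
a = 5, b = 6, c = 0.5, s = 2, col = 'salmon'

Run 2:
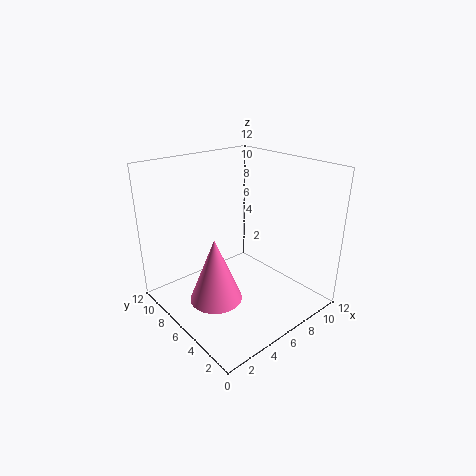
a = 2.5, b = 4.5, c = 2.5, s = 2, col = 'hotpink'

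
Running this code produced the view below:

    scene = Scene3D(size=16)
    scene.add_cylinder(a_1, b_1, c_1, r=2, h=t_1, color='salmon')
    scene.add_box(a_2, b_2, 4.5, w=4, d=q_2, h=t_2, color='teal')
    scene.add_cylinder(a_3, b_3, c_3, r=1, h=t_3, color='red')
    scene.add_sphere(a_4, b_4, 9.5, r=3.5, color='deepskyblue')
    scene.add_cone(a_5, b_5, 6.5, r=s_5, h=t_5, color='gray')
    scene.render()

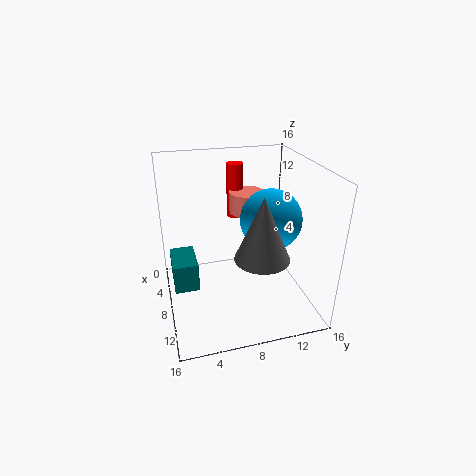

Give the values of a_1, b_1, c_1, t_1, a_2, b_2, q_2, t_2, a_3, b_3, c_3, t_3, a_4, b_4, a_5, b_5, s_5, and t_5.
a_1 = 4.5, b_1 = 10, c_1 = 9.5, t_1 = 2.5, a_2 = 7.5, b_2 = 0.5, q_2 = 2.5, t_2 = 3, a_3 = 3, b_3 = 9, c_3 = 8.5, t_3 = 6.5, a_4 = 7.5, b_4 = 12, a_5 = 10.5, b_5 = 10, s_5 = 3, t_5 = 7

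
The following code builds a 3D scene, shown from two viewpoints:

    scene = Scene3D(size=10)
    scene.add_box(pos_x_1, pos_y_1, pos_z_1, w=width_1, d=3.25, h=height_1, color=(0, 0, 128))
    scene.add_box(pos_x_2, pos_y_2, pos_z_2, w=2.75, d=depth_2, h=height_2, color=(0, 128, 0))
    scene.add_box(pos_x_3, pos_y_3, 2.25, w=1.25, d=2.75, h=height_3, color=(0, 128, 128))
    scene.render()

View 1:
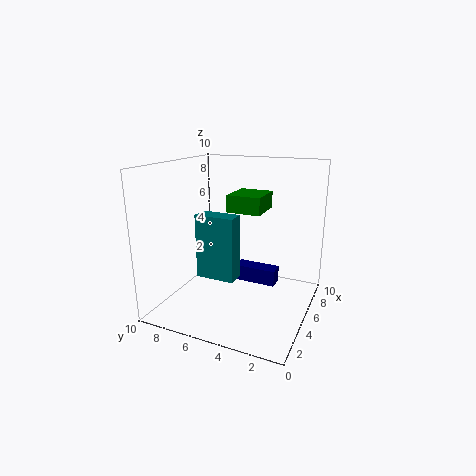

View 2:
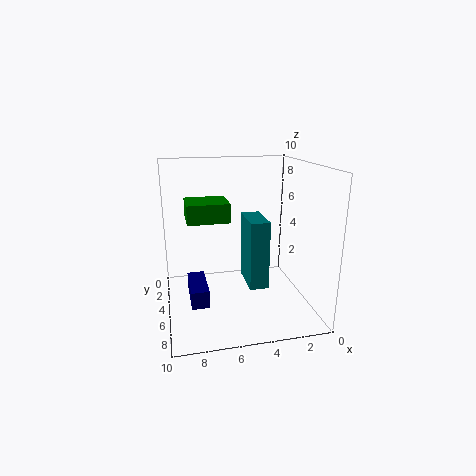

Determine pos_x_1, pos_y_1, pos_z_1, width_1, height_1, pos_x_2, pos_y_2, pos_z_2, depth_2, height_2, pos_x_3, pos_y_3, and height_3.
pos_x_1 = 7.25
pos_y_1 = 3
pos_z_1 = 0.5
width_1 = 1.25
height_1 = 1.25
pos_x_2 = 5.75
pos_y_2 = 3.75
pos_z_2 = 6.5
depth_2 = 2.5
height_2 = 1.25
pos_x_3 = 3.5
pos_y_3 = 4.75
height_3 = 4.5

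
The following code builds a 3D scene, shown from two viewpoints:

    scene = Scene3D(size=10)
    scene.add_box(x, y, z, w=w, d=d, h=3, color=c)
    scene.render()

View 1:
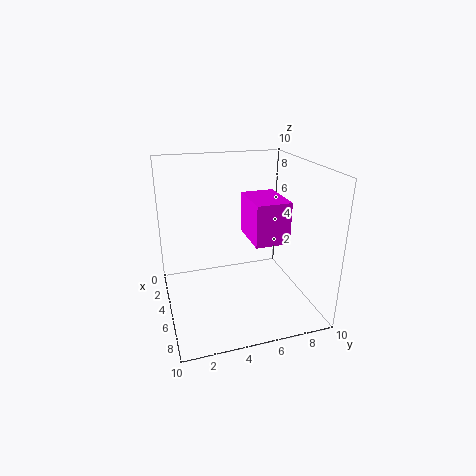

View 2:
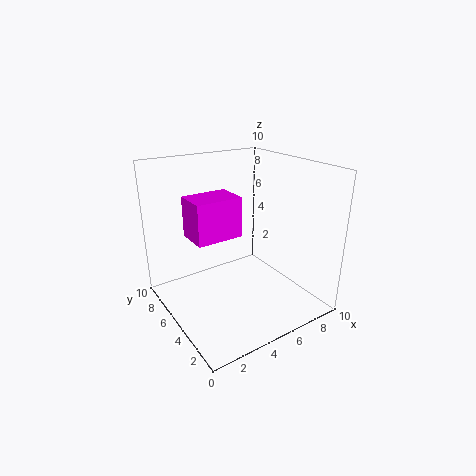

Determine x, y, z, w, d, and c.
x = 2.5
y = 6
z = 4.5
w = 3.5
d = 2.5
c = 'magenta'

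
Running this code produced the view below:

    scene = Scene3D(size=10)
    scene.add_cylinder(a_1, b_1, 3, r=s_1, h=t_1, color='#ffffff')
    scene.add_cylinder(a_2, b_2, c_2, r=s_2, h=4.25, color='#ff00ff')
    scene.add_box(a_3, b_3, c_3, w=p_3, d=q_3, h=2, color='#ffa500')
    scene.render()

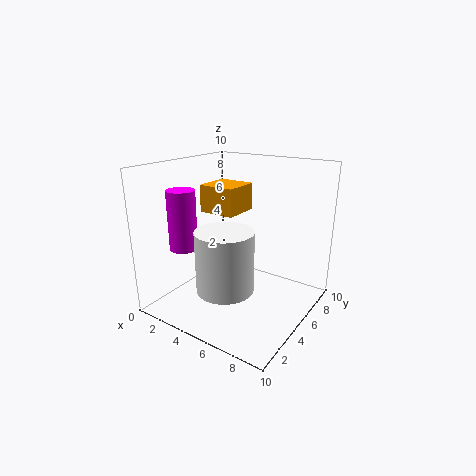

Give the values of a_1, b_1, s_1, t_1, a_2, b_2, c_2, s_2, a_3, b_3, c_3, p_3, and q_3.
a_1 = 6.25
b_1 = 1.75
s_1 = 1.75
t_1 = 3.75
a_2 = 1.5
b_2 = 3.25
c_2 = 4
s_2 = 1
a_3 = 1.5
b_3 = 5.25
c_3 = 6.25
p_3 = 2.75
q_3 = 2.75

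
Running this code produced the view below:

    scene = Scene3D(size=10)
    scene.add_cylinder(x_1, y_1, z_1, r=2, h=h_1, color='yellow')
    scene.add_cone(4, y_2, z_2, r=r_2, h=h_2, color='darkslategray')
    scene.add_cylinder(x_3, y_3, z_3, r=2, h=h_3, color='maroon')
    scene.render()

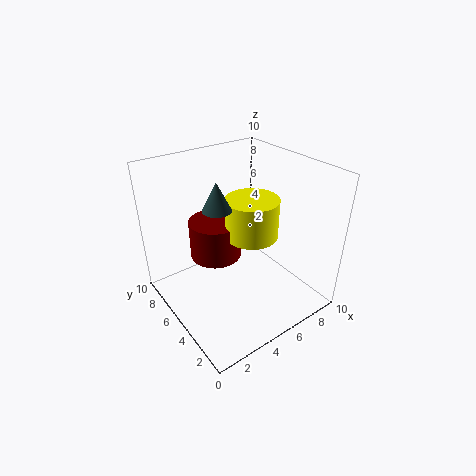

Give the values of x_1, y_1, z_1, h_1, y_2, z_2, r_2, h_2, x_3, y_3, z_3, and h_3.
x_1 = 7
y_1 = 6
z_1 = 4
h_1 = 3
y_2 = 6
z_2 = 7
r_2 = 1
h_2 = 2
x_3 = 5
y_3 = 8
z_3 = 2
h_3 = 3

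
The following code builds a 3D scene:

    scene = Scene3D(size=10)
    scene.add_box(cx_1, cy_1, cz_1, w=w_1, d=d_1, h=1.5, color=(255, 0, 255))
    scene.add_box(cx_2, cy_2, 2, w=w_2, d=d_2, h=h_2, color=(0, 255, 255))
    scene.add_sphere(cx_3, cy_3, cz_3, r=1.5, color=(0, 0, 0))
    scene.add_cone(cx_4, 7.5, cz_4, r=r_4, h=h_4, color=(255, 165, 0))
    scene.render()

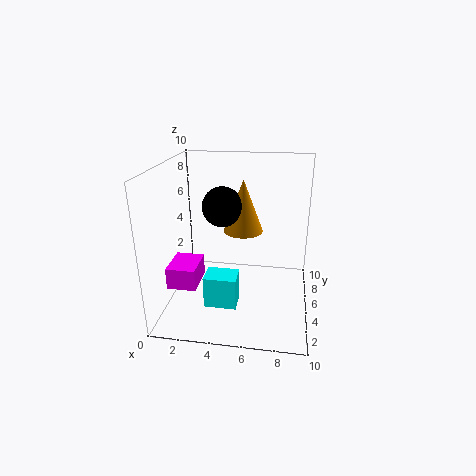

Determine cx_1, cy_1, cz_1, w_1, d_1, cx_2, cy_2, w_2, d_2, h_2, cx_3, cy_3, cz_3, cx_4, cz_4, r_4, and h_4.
cx_1 = 0.5; cy_1 = 2.5; cz_1 = 2; w_1 = 2; d_1 = 2.5; cx_2 = 3.5; cy_2 = 1; w_2 = 2; d_2 = 1.5; h_2 = 2; cx_3 = 3.5; cy_3 = 7; cz_3 = 6.5; cx_4 = 5; cz_4 = 4.5; r_4 = 1.5; h_4 = 4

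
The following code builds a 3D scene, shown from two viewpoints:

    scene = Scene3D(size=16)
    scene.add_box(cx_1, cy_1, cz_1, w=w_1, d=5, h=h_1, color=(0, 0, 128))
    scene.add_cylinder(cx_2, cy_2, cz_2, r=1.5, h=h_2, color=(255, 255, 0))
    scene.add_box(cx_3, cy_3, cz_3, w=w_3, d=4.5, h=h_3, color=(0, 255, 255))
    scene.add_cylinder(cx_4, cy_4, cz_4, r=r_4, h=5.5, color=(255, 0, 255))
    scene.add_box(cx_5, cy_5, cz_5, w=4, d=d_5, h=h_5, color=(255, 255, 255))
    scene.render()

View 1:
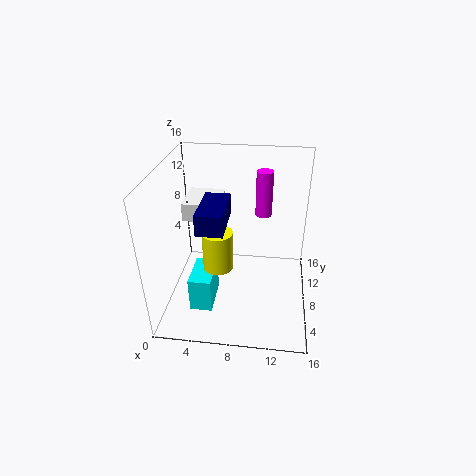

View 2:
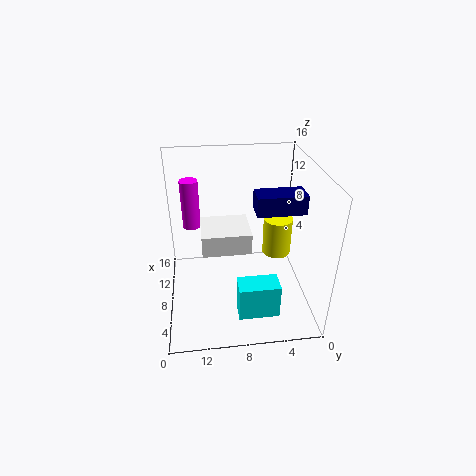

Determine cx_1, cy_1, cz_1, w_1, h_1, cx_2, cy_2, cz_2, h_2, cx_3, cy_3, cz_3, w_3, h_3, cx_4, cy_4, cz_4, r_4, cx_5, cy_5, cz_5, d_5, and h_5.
cx_1 = 5
cy_1 = 1.5
cz_1 = 12
w_1 = 2.5
h_1 = 2
cx_2 = 6.5
cy_2 = 4
cz_2 = 7
h_2 = 4
cx_3 = 3
cy_3 = 4
cz_3 = 0.5
w_3 = 2.5
h_3 = 4
cx_4 = 10.5
cy_4 = 13
cz_4 = 8.5
r_4 = 1
cx_5 = 2
cy_5 = 7.5
cz_5 = 10
d_5 = 4.5
h_5 = 2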